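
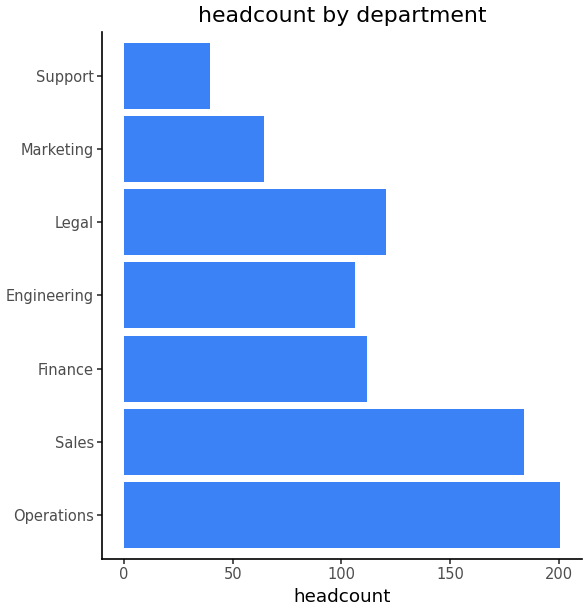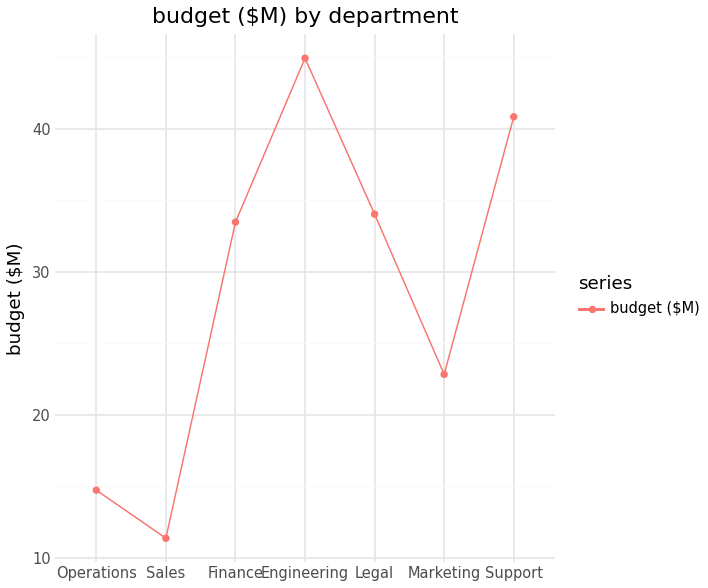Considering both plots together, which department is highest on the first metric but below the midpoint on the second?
Chart 2 median budget ($M) ≈ 35; below-median departments: Operations, Sales, Marketing. Among those, Operations has the highest headcount (≈ 200).

Operations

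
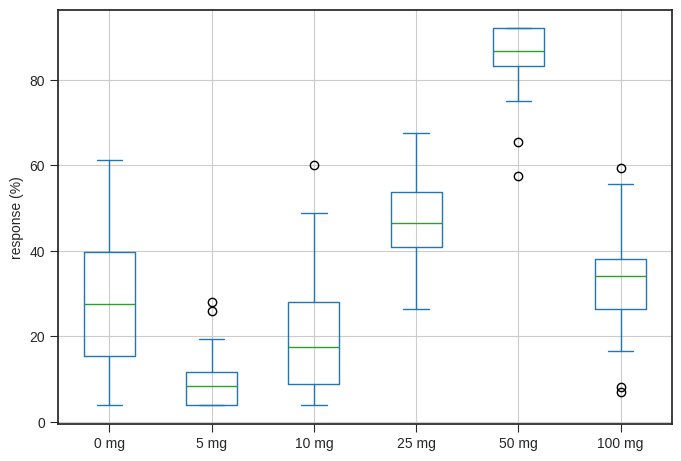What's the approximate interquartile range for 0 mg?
≈ 20

Q3 ≈ 40, Q1 ≈ 20; IQR ≈ 20.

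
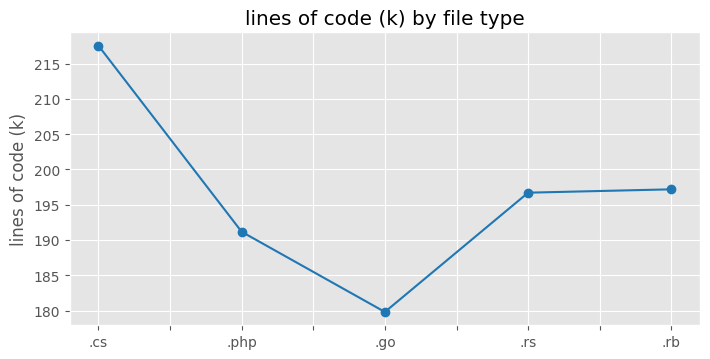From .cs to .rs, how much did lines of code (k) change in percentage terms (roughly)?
≈ -11.4%

.cs ≈ 220, .rs ≈ 195; (195 − 220) / 220 ≈ -11.4%.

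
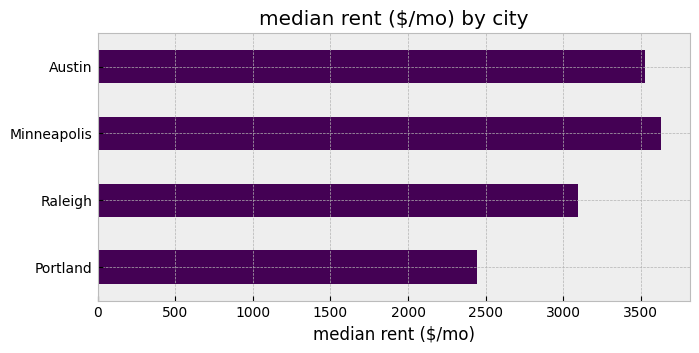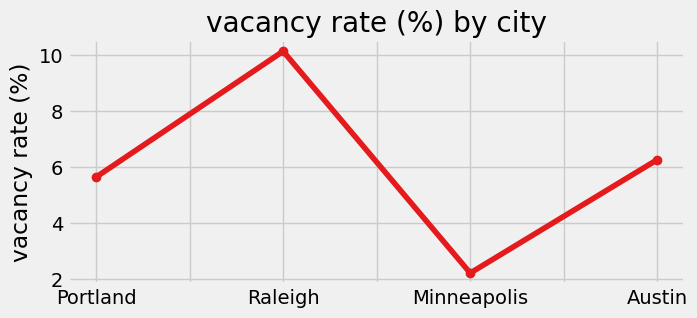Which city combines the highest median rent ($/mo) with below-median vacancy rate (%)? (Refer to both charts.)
Minneapolis

Chart 2 median vacancy rate (%) ≈ 6; below-median cities: Portland, Minneapolis. Among those, Minneapolis has the highest median rent ($/mo) (≈ 3500).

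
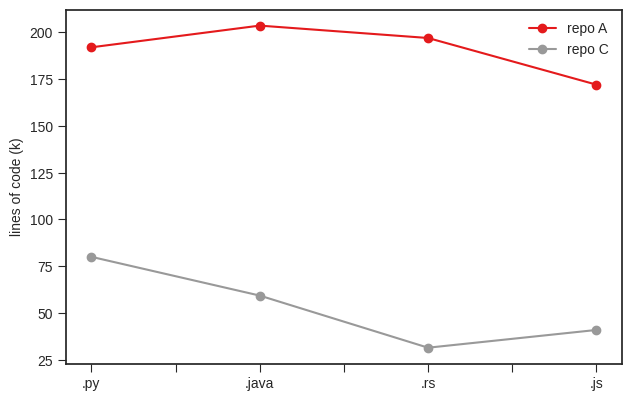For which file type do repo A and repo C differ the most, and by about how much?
.rs, ≈ 160 k

.rs: repo A ≈ 200, repo C ≈ 40 → gap ≈ 160. Next-largest (.java) is only ≈ 140.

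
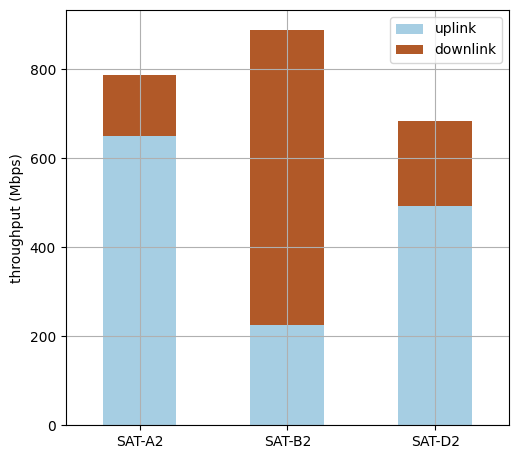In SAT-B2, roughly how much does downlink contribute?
downlink top ≈ 900, bottom ≈ 200; segment ≈ 700.

≈ 700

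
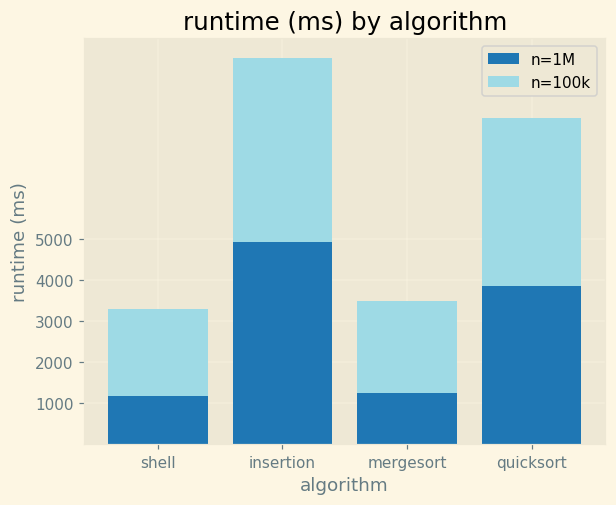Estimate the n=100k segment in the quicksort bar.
n=100k top ≈ 8000, bottom ≈ 4000; segment ≈ 4000.

≈ 4000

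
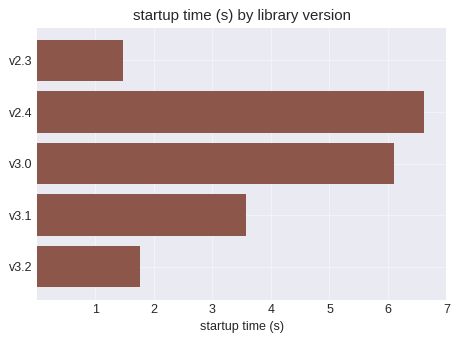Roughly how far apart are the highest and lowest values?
Max v2.4 ≈ 7, min v2.3 ≈ 1; range ≈ 6.

≈ 6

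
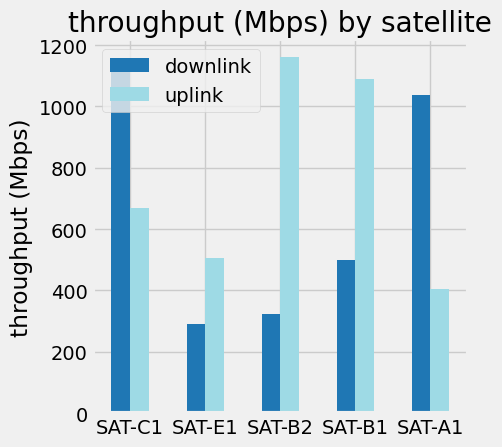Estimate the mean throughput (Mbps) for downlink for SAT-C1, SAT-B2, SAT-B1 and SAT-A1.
(1100 + 300 + 500 + 1000) / 4 ≈ 725.

≈ 725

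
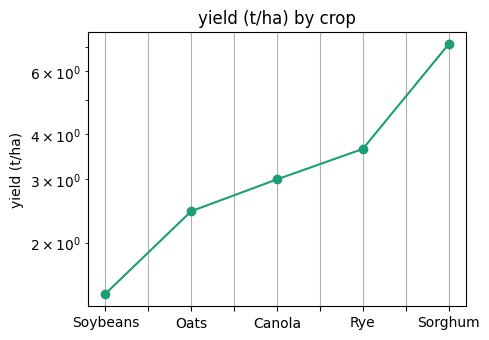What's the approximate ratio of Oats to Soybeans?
≈ 1.67×

Oats ≈ 2.5, Soybeans ≈ 1.5; 2.5/1.5 ≈ 1.67.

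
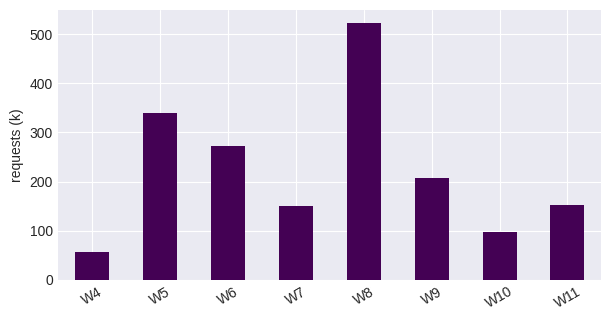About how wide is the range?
≈ 450

Max W8 ≈ 500, min W4 ≈ 50; range ≈ 450.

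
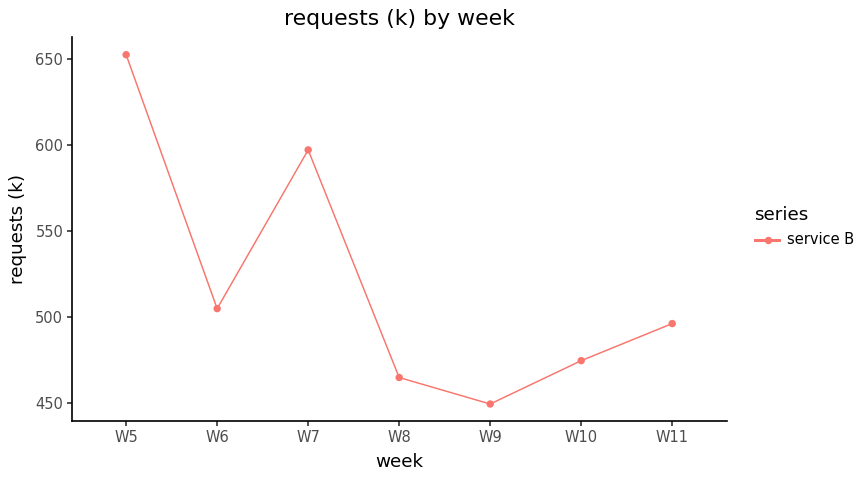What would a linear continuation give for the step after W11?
≈ 530

Last three: 440, 480, 500 → slope ≈ 30/step → next ≈ 530.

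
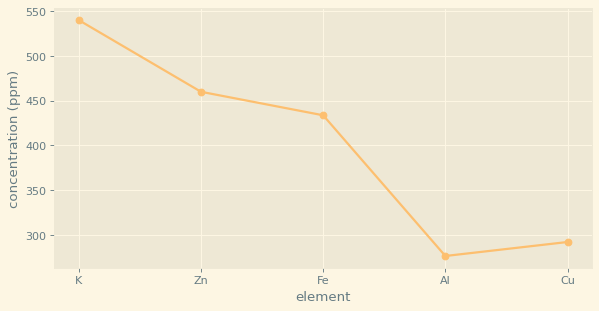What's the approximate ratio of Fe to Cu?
Fe ≈ 425, Cu ≈ 300; 425/300 ≈ 1.42.

≈ 1.42×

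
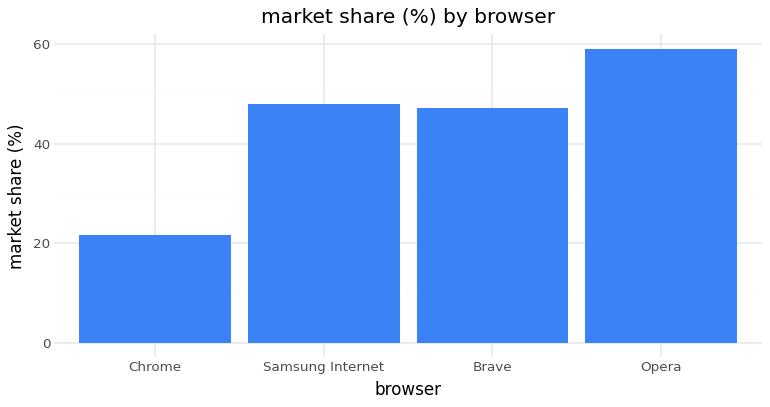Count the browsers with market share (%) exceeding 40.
Above 40: Samsung Internet, Brave, Opera.

3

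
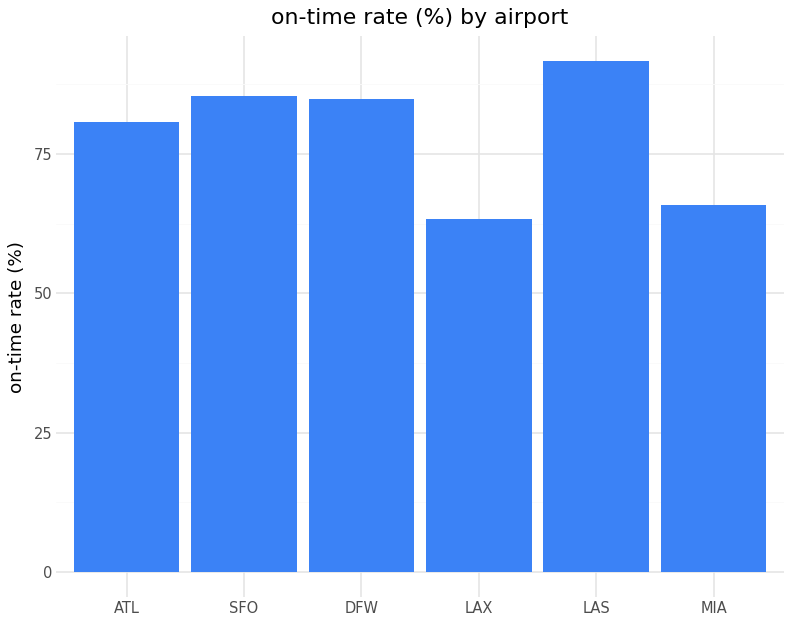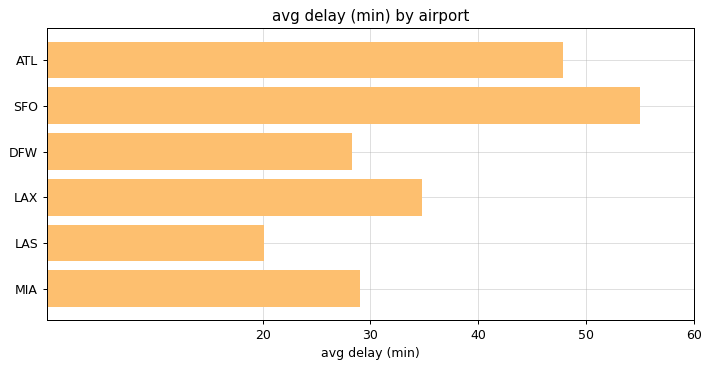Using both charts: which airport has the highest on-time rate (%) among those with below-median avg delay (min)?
Chart 2 median avg delay (min) ≈ 30; below-median airports: DFW, LAS, MIA. Among those, LAS has the highest on-time rate (%) (≈ 90).

LAS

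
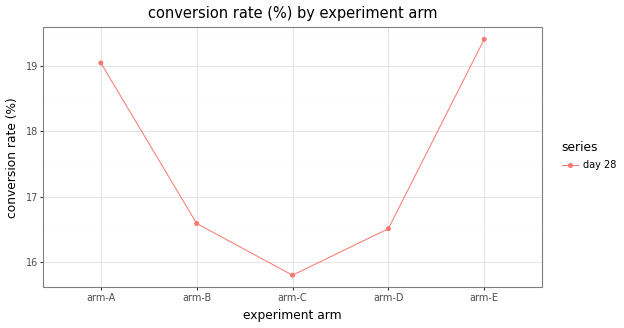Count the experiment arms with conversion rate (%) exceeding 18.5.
Above 18.5: arm-A, arm-E.

2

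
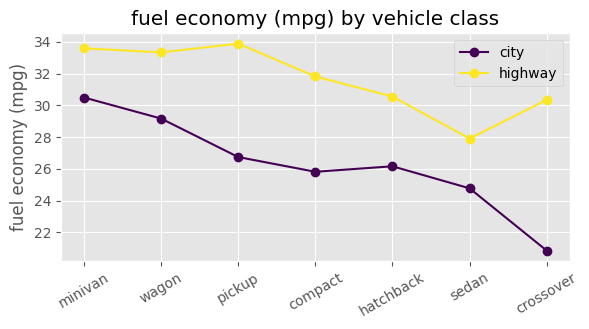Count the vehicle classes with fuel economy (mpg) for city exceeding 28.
Above 28: minivan, wagon.

2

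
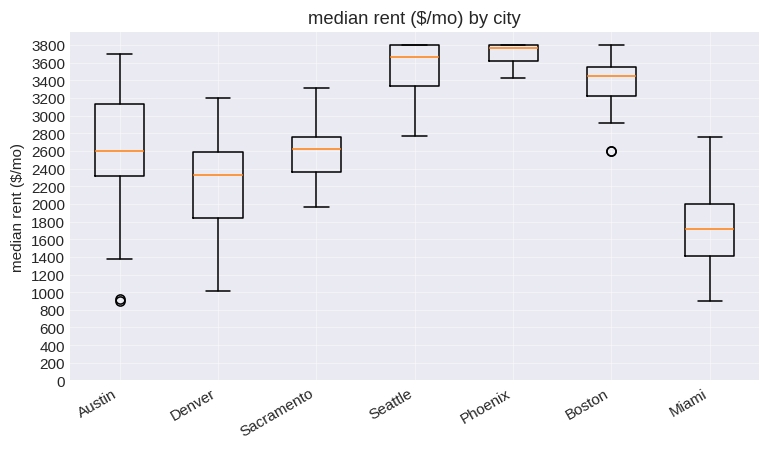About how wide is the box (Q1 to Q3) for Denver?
Q3 ≈ 2600, Q1 ≈ 1800; IQR ≈ 800.

≈ 800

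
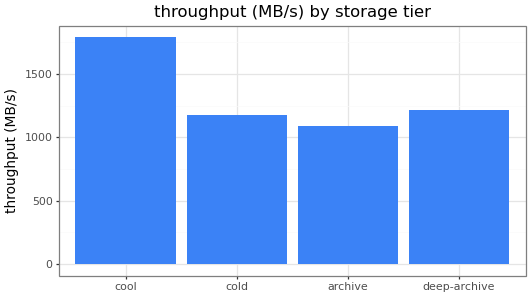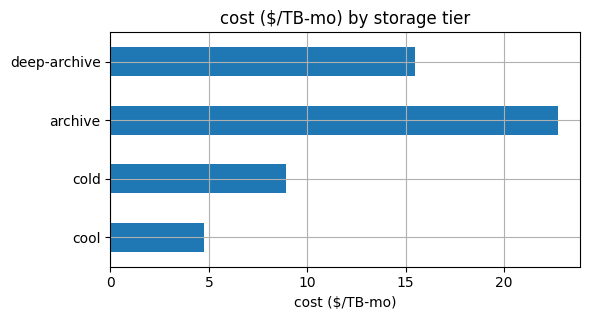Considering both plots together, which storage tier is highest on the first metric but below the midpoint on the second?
Chart 2 median cost ($/TB-mo) ≈ 10; below-median storage tiers: cool, cold. Among those, cool has the highest throughput (MB/s) (≈ 1800).

cool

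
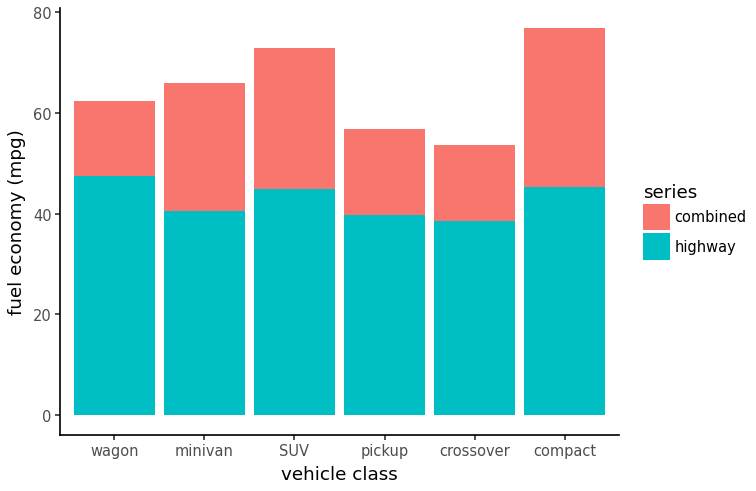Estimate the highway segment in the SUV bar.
highway top ≈ 40, bottom ≈ 0; segment ≈ 40.

≈ 40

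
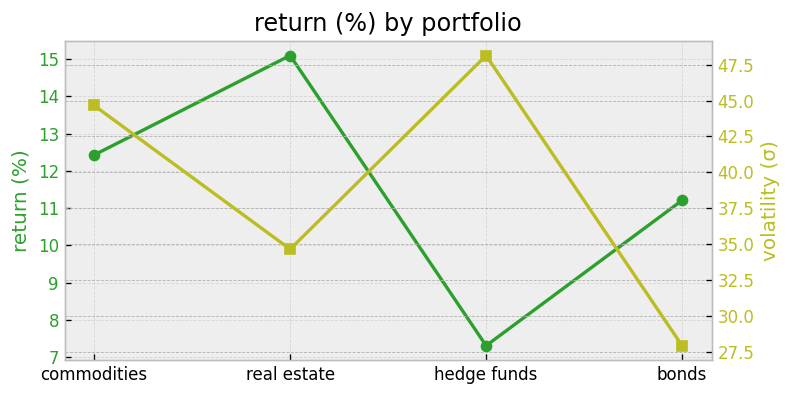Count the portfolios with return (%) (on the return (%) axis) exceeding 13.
Above 13: real estate.

1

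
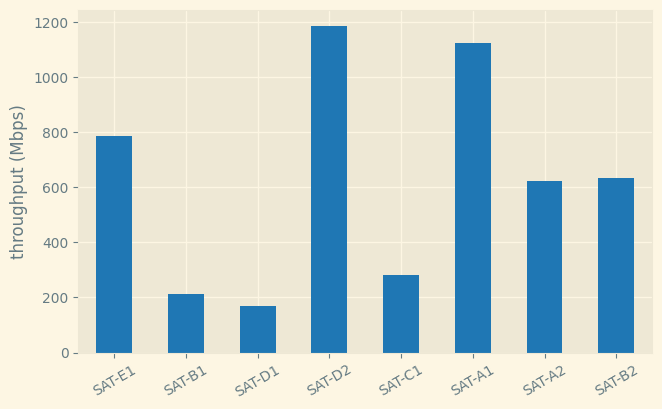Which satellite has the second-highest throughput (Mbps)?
Top 3: SAT-D2 ≈ 1200, SAT-A1 ≈ 1100, SAT-E1 ≈ 800.

SAT-A1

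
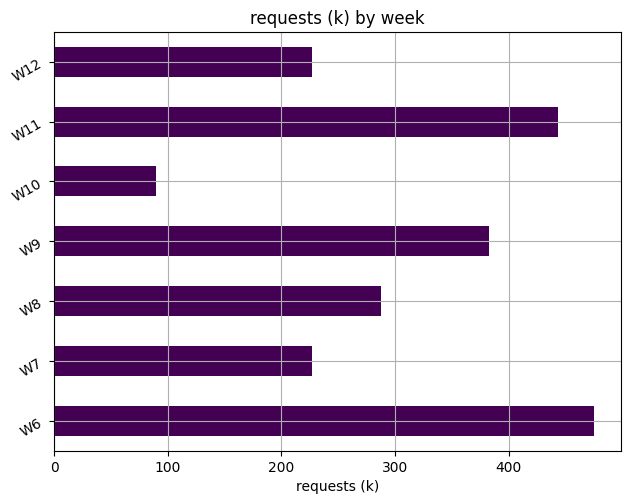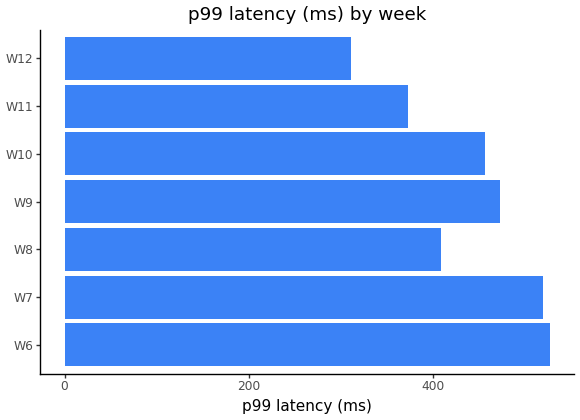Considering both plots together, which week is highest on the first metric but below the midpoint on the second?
W11

Chart 2 median p99 latency (ms) ≈ 450; below-median weeks: W8, W11, W12. Among those, W11 has the highest requests (k) (≈ 450).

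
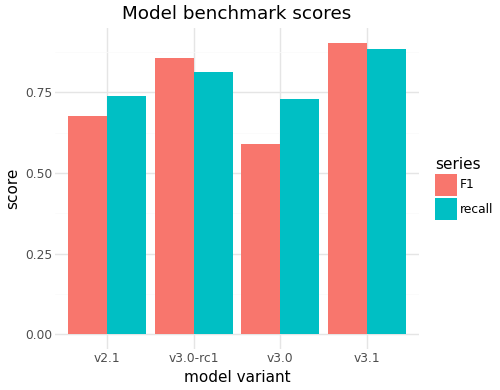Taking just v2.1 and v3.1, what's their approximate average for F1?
≈ 0.8

(0.7 + 0.9) / 2 ≈ 0.8.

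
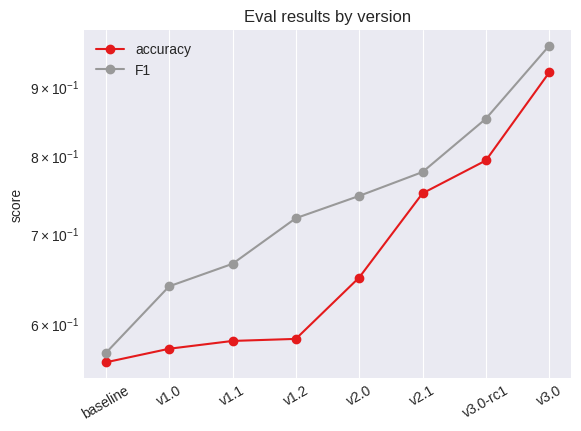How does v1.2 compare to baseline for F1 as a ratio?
v1.2 ≈ 0.70, baseline ≈ 0.55; 0.70/0.55 ≈ 1.27.

≈ 1.27×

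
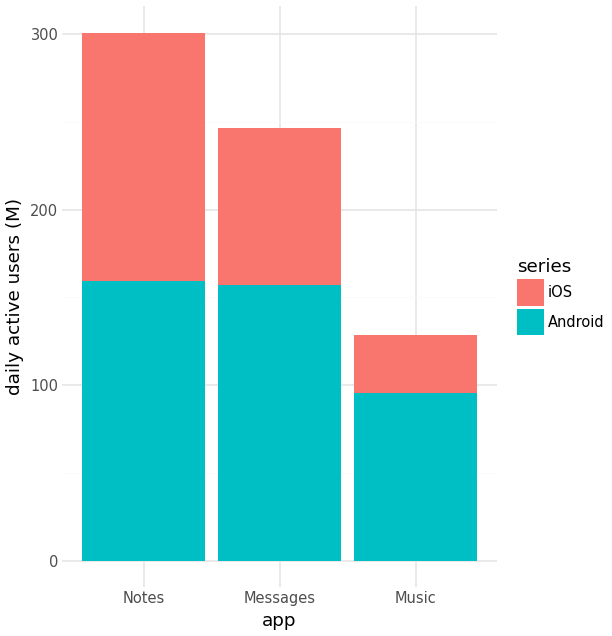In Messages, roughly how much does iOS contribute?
≈ 100

iOS top ≈ 250, bottom ≈ 150; segment ≈ 100.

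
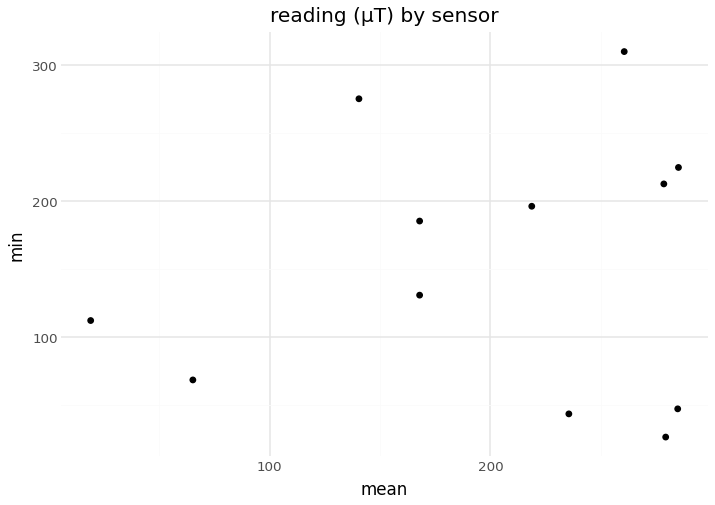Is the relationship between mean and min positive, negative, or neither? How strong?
no clear correlation

Points are roughly uncorrelated; weak (|r| ≈ 0.1).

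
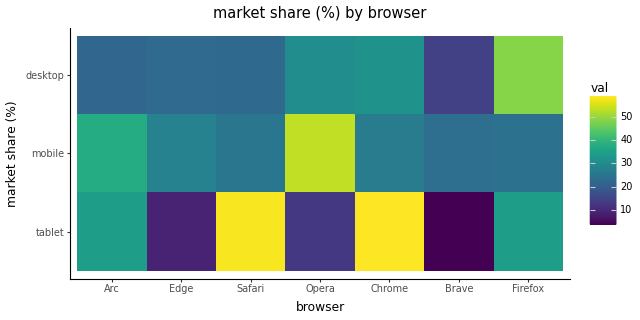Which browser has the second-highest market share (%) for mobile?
Top 3 for mobile: Opera ≈ 55, Arc ≈ 40, Edge ≈ 30.

Arc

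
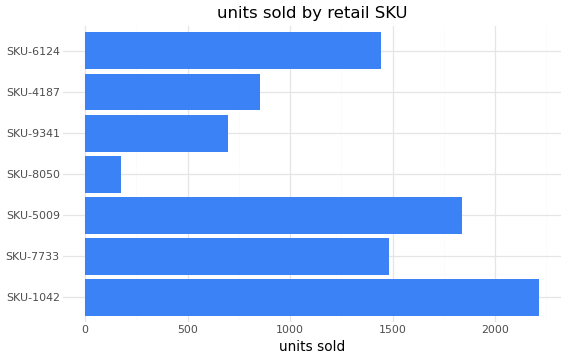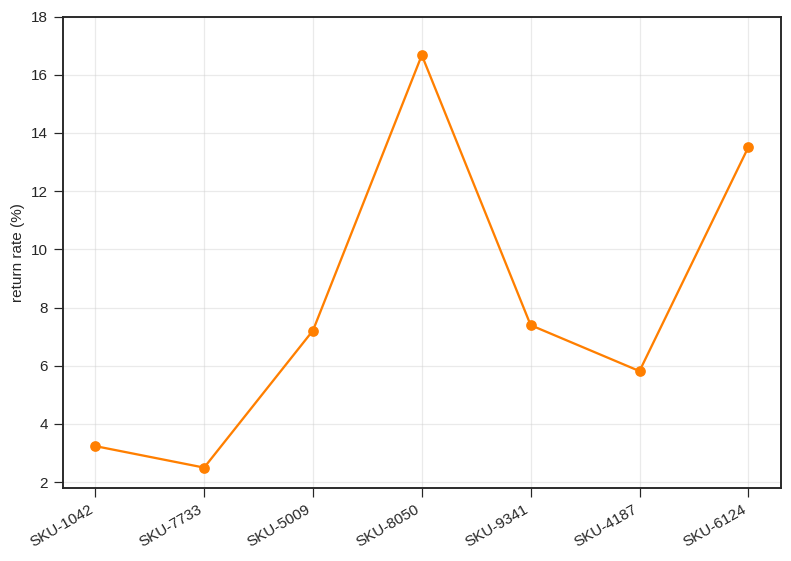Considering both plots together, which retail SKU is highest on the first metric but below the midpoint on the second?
SKU-1042

Chart 2 median return rate (%) ≈ 8; below-median retail SKUs: SKU-1042, SKU-7733, SKU-4187. Among those, SKU-1042 has the highest units sold (≈ 2000).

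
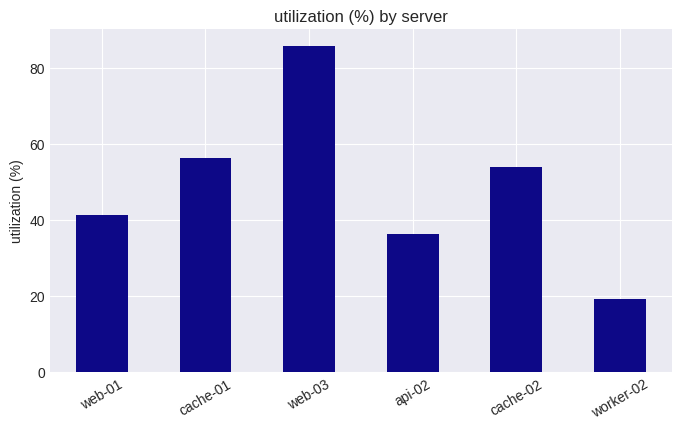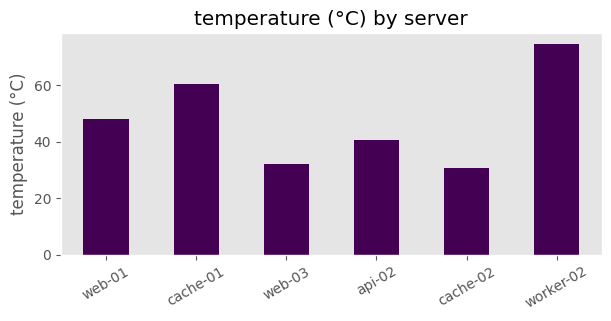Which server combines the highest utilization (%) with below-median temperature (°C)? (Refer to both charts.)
web-03

Chart 2 median temperature (°C) ≈ 40; below-median servers: web-03, api-02, cache-02. Among those, web-03 has the highest utilization (%) (≈ 90).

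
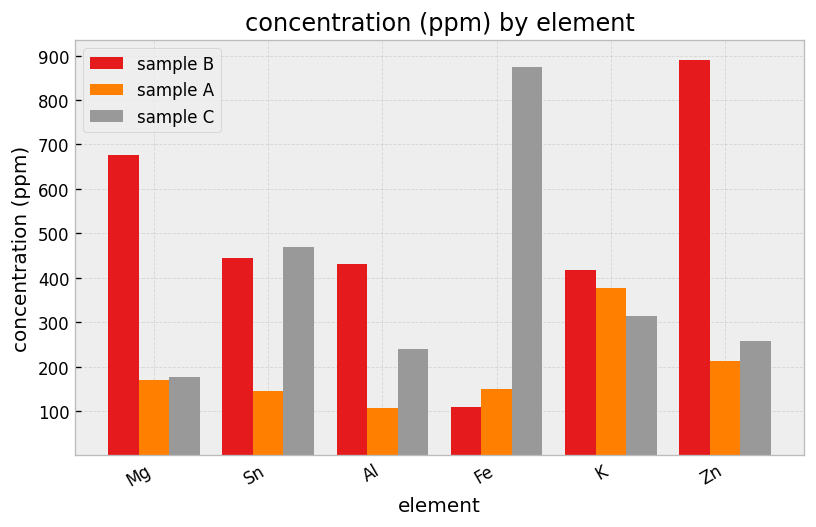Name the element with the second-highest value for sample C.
Sn

Top 3 for sample C: Fe ≈ 900, Sn ≈ 500, K ≈ 300.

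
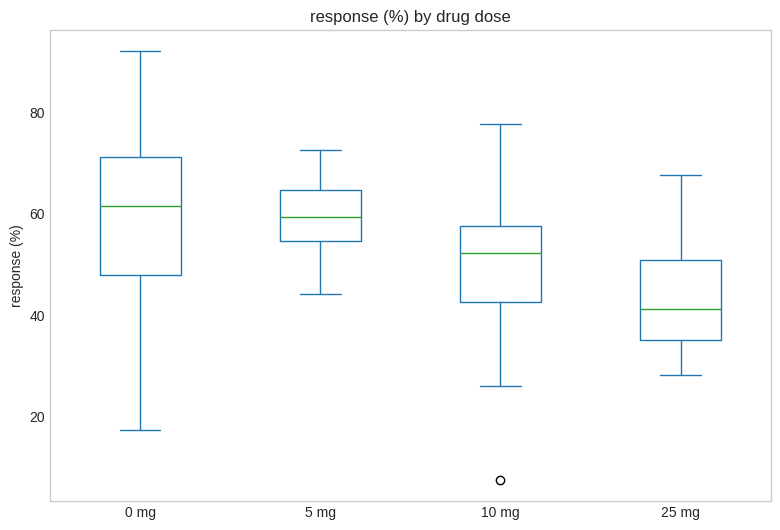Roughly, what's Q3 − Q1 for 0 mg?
Q3 ≈ 72, Q1 ≈ 48; IQR ≈ 24.

≈ 24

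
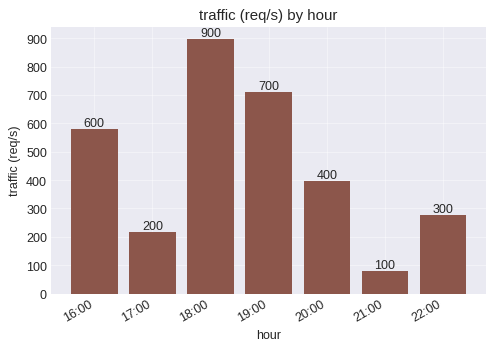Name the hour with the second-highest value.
Top 3: 18:00 ≈ 900, 19:00 ≈ 700, 16:00 ≈ 600.

19:00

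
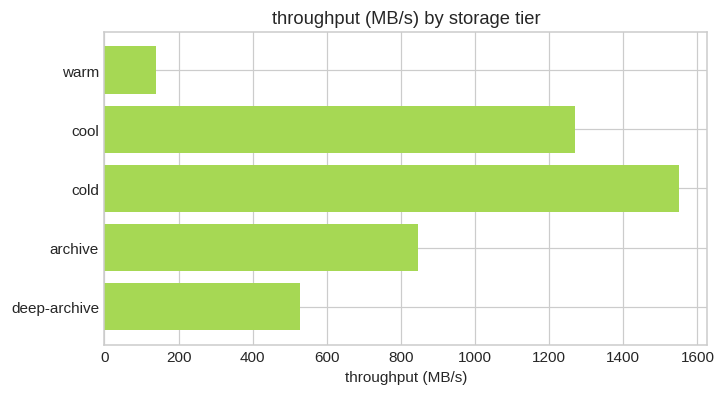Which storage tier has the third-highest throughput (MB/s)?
Top 4: cold ≈ 1600, cool ≈ 1200, archive ≈ 800, deep-archive ≈ 600.

archive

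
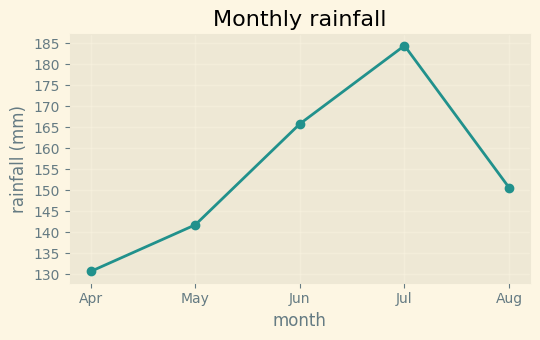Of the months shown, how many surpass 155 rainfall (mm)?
Above 155: Jun, Jul.

2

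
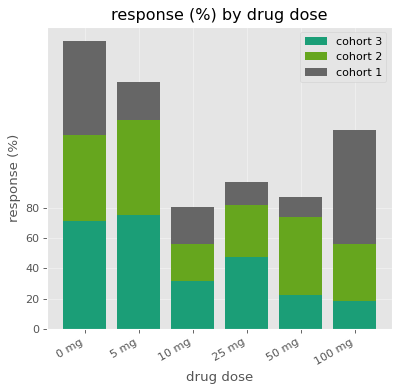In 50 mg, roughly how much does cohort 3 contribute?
cohort 3 top ≈ 20, bottom ≈ 0; segment ≈ 20.

≈ 20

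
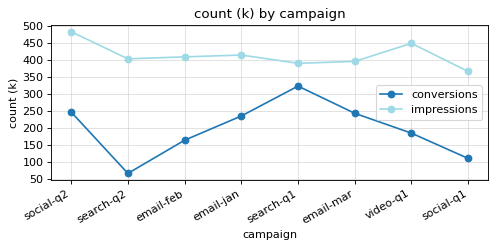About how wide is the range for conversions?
Max search-q1 ≈ 300, min search-q2 ≈ 50; range ≈ 250.

≈ 250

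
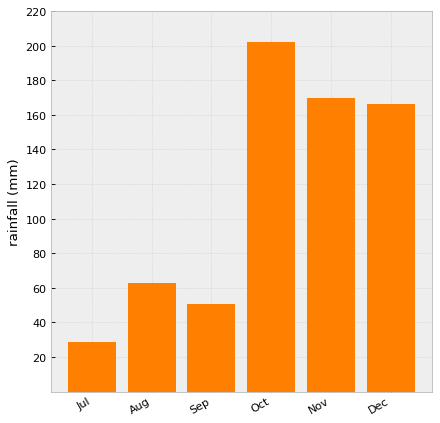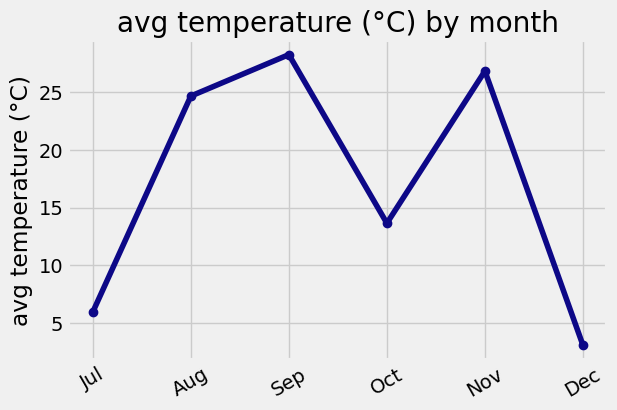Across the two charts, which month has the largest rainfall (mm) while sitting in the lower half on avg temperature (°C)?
Chart 2 median avg temperature (°C) ≈ 20; below-median months: Jul, Oct, Dec. Among those, Oct has the highest rainfall (mm) (≈ 200).

Oct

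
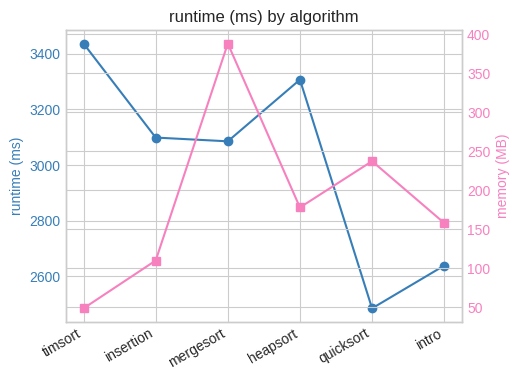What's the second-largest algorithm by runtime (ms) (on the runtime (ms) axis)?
heapsort

Top 3 (on the runtime (ms) axis): timsort ≈ 3400, heapsort ≈ 3300, insertion ≈ 3100.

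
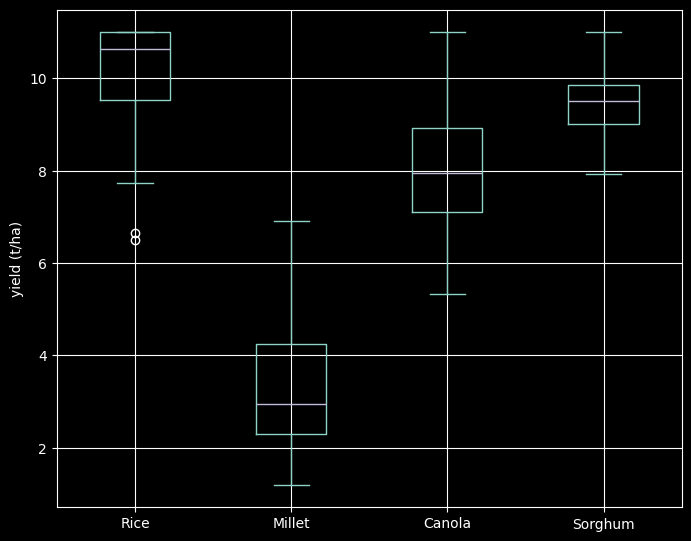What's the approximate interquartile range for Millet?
≈ 2

Q3 ≈ 4, Q1 ≈ 2; IQR ≈ 2.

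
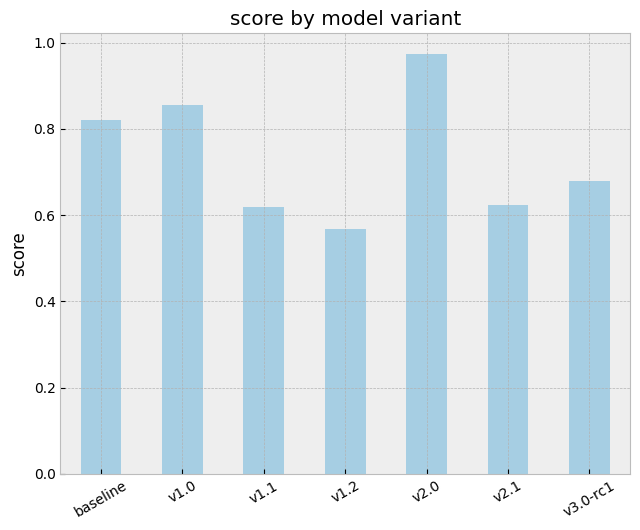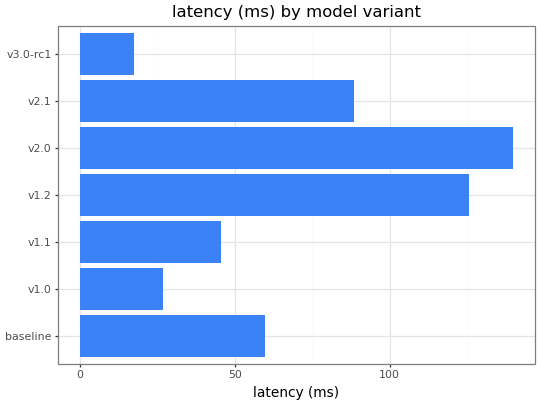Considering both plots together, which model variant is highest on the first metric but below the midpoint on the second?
v1.0

Chart 2 median latency (ms) ≈ 60; below-median model variants: v1.0, v1.1, v3.0-rc1. Among those, v1.0 has the highest score (≈ 0.9).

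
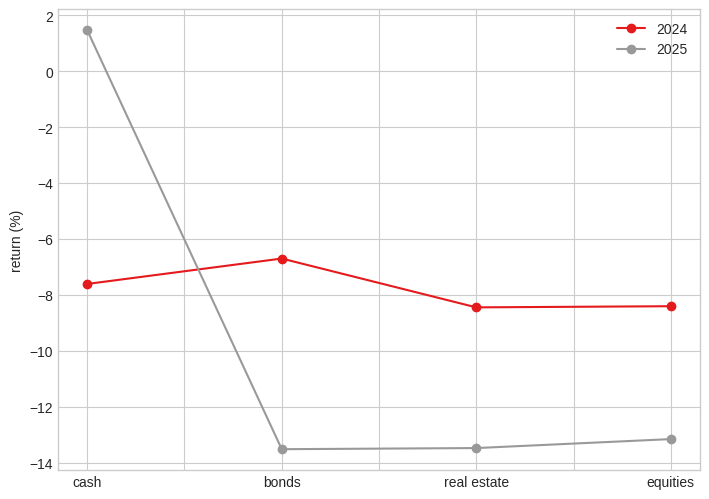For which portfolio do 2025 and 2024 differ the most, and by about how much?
cash, ≈ 10 %

cash: 2025 ≈ 2, 2024 ≈ -8 → gap ≈ 10. Next-largest (bonds) is only ≈ 8.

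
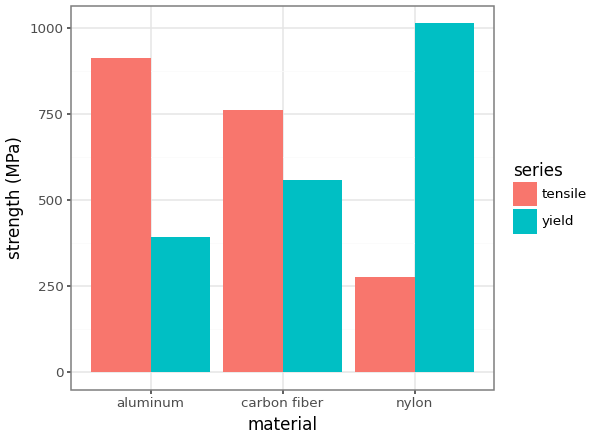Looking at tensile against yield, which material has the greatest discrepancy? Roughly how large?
nylon: tensile ≈ 300, yield ≈ 1000 → gap ≈ 700. Next-largest (aluminum) is only ≈ 500.

nylon, ≈ 700 MPa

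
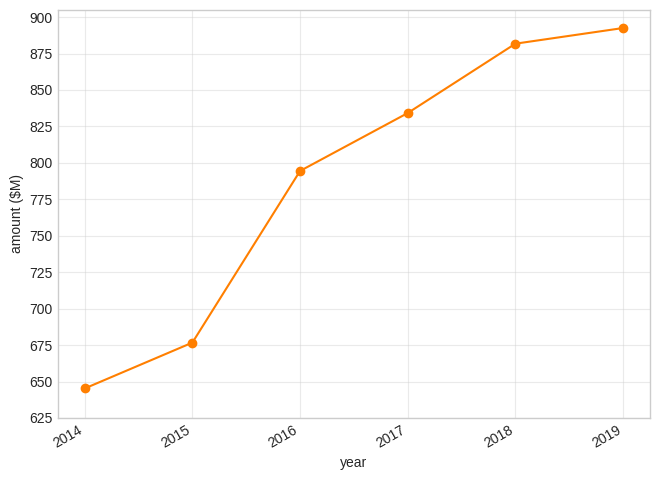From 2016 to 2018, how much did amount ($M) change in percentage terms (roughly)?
2016 ≈ 800, 2018 ≈ 875; (875 − 800) / 800 ≈ +9.4%.

≈ +9.4%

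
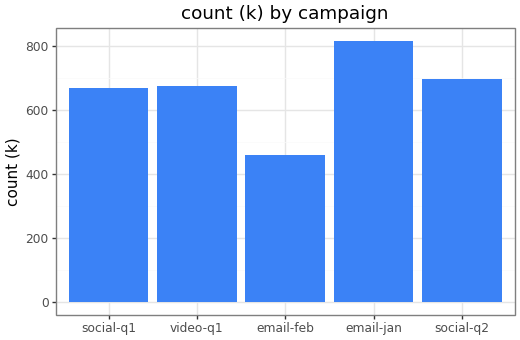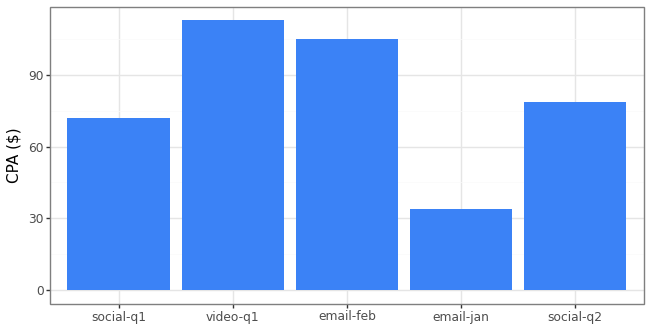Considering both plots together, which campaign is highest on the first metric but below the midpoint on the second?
Chart 2 median CPA ($) ≈ 80; below-median campaigns: social-q1, email-jan. Among those, email-jan has the highest count (k) (≈ 800).

email-jan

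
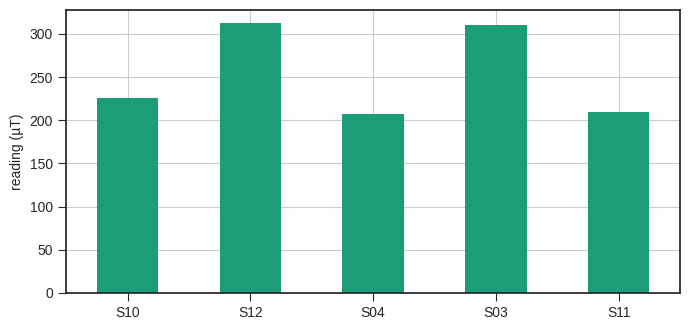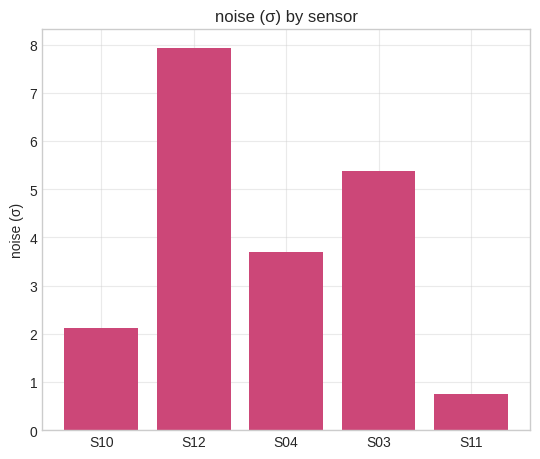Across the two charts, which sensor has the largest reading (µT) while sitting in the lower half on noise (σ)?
S10

Chart 2 median noise (σ) ≈ 4; below-median sensors: S10, S11. Among those, S10 has the highest reading (µT) (≈ 250).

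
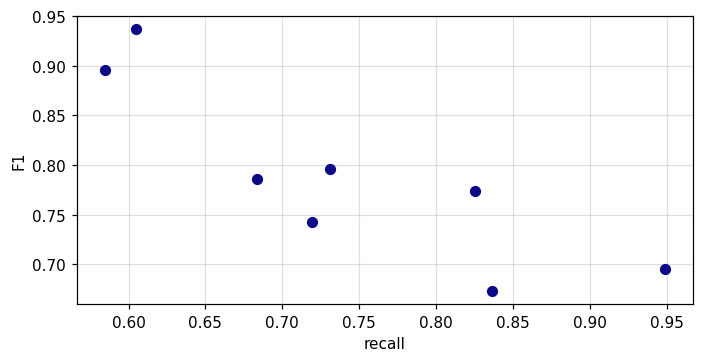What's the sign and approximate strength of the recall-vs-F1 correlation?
negative, strong

Points are negatively correlated; strong (|r| ≈ 0.9).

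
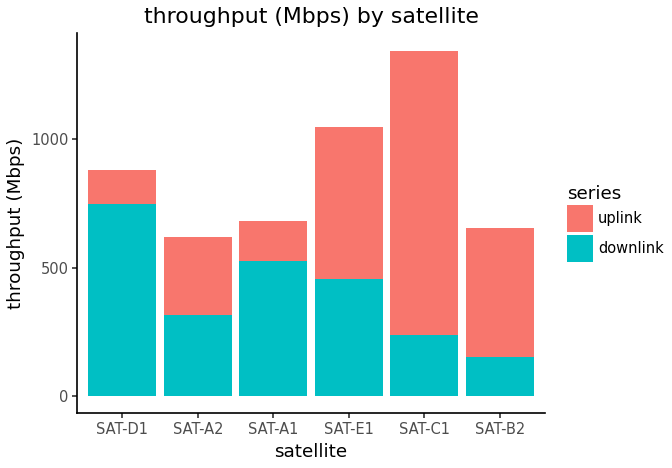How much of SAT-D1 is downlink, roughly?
≈ 800

downlink top ≈ 800, bottom ≈ 0; segment ≈ 800.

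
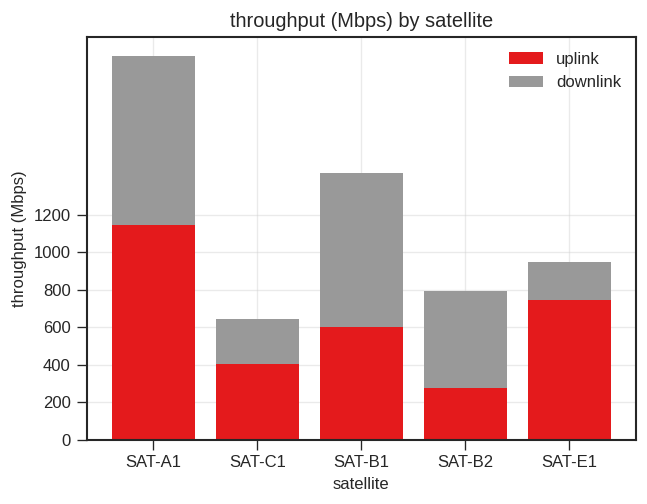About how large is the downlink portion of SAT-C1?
downlink top ≈ 600, bottom ≈ 400; segment ≈ 200.

≈ 200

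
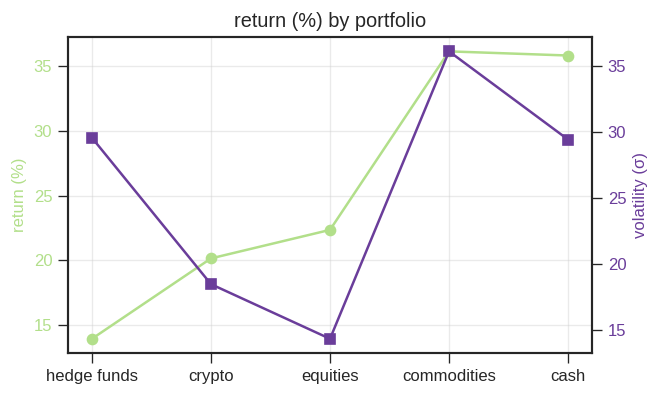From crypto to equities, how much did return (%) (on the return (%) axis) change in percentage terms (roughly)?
≈ +10%

crypto ≈ 20, equities ≈ 22; (22 − 20) / 20 ≈ +10%.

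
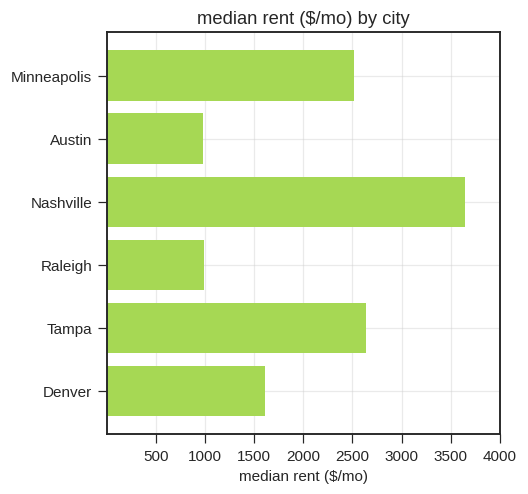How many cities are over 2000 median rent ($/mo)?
3

Above 2000: Minneapolis, Nashville, Tampa.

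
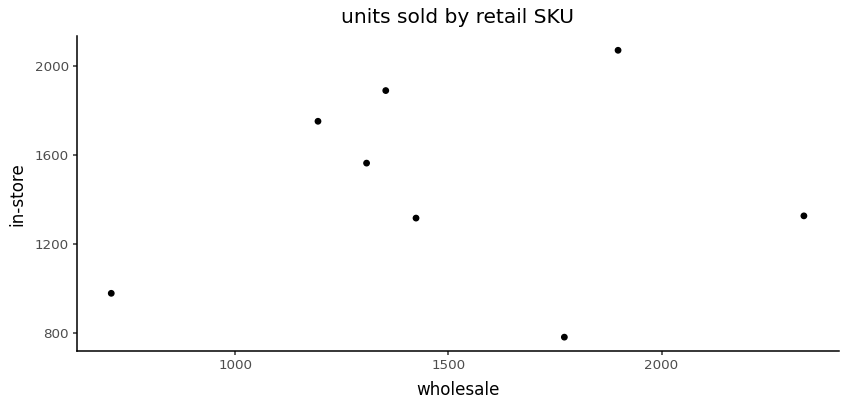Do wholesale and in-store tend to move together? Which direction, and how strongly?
Points are roughly uncorrelated; weak (|r| ≈ 0.1).

no clear correlation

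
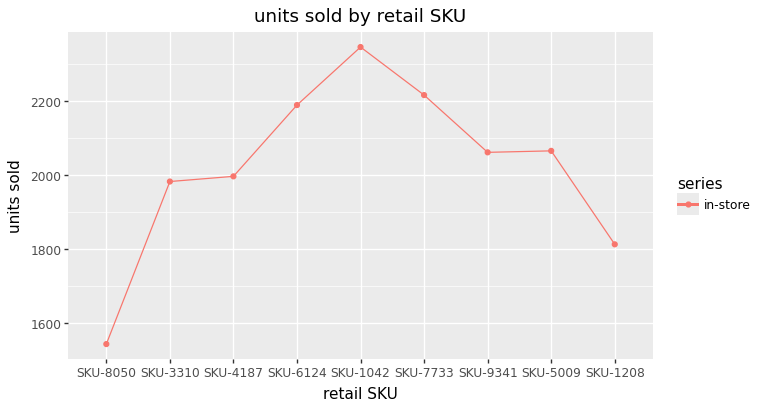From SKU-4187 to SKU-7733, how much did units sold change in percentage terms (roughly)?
≈ +10%

SKU-4187 ≈ 2000, SKU-7733 ≈ 2200; (2200 − 2000) / 2000 ≈ +10%.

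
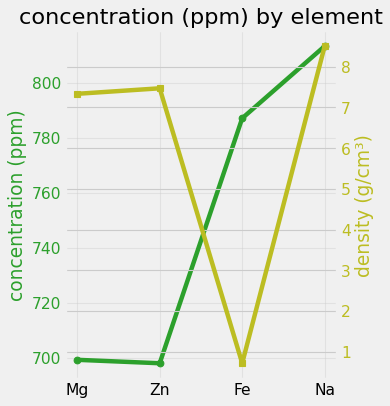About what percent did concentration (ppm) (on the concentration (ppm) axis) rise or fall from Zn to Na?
Zn ≈ 700, Na ≈ 810; (810 − 700) / 700 ≈ +15.7%.

≈ +15.7%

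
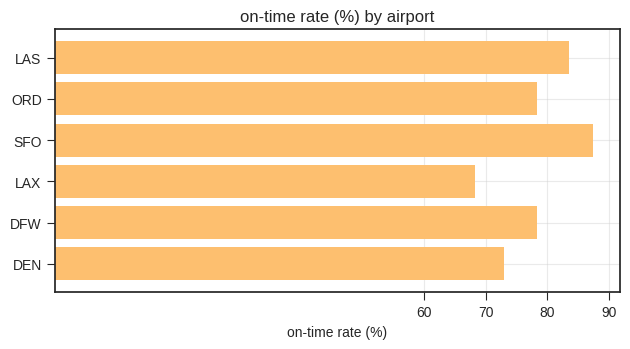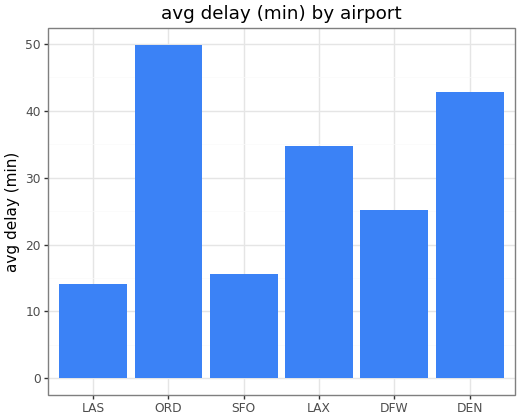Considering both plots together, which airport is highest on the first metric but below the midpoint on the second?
SFO

Chart 2 median avg delay (min) ≈ 30; below-median airports: LAS, SFO, DFW. Among those, SFO has the highest on-time rate (%) (≈ 90).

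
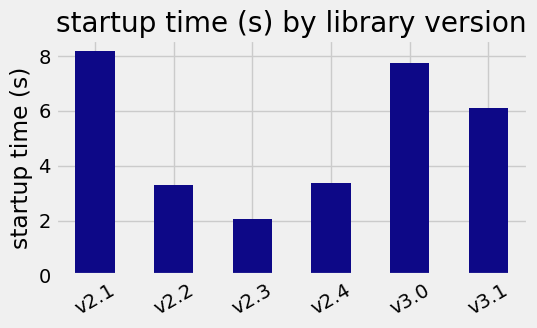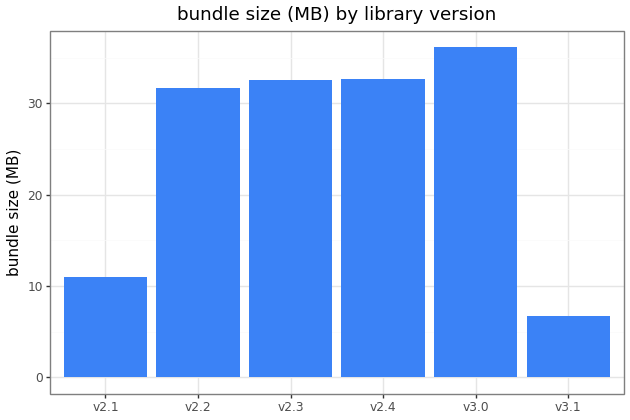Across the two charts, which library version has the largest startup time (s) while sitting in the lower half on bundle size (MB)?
v2.1

Chart 2 median bundle size (MB) ≈ 30; below-median library versions: v2.1, v2.2, v3.1. Among those, v2.1 has the highest startup time (s) (≈ 8).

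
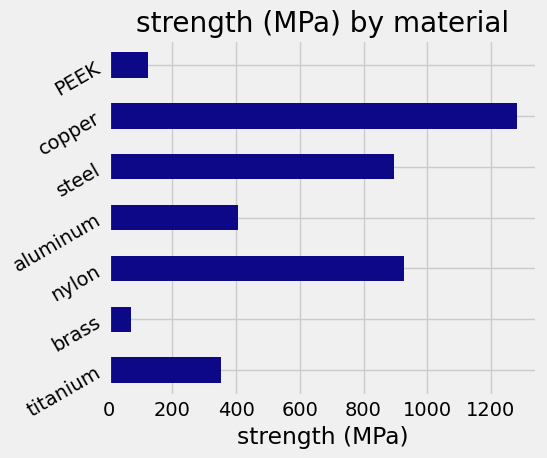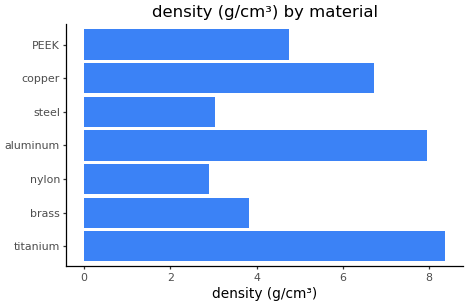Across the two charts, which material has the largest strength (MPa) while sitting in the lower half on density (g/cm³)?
Chart 2 median density (g/cm³) ≈ 5; below-median materials: brass, nylon, steel. Among those, nylon has the highest strength (MPa) (≈ 1000).

nylon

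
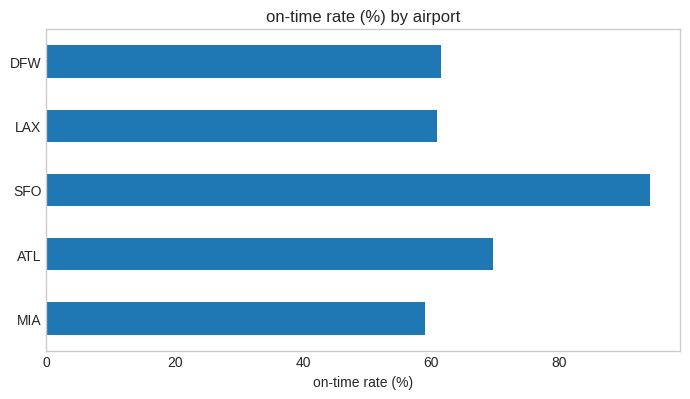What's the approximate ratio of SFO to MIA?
SFO ≈ 90, MIA ≈ 60; 90/60 ≈ 1.5.

≈ 1.5×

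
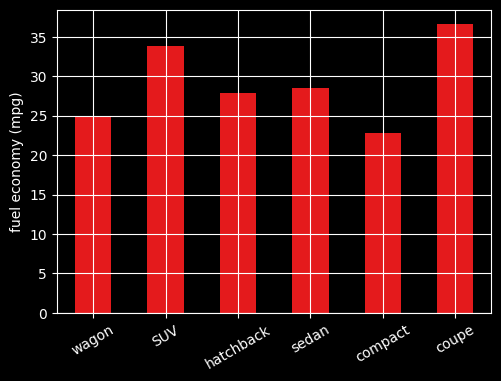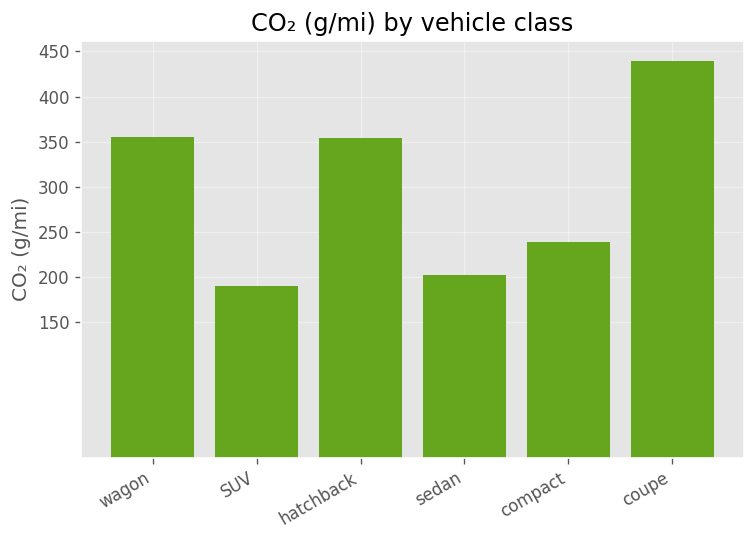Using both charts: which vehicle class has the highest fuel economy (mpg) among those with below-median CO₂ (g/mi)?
Chart 2 median CO₂ (g/mi) ≈ 300; below-median vehicle classes: SUV, sedan, compact. Among those, SUV has the highest fuel economy (mpg) (≈ 35).

SUV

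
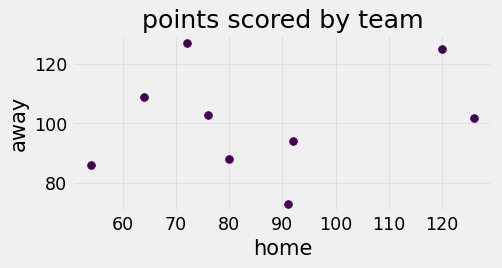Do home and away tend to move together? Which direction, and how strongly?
Points are roughly uncorrelated; weak (|r| ≈ 0.2).

no clear correlation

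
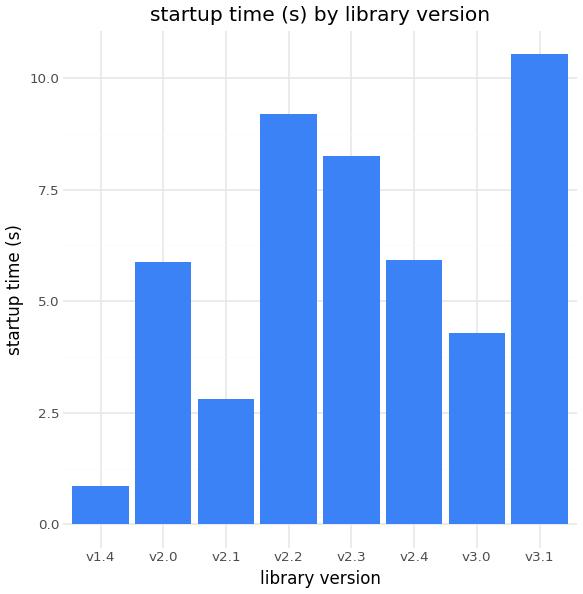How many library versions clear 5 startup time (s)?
5

Above 5: v2.0, v2.2, v2.3, v2.4, v3.1.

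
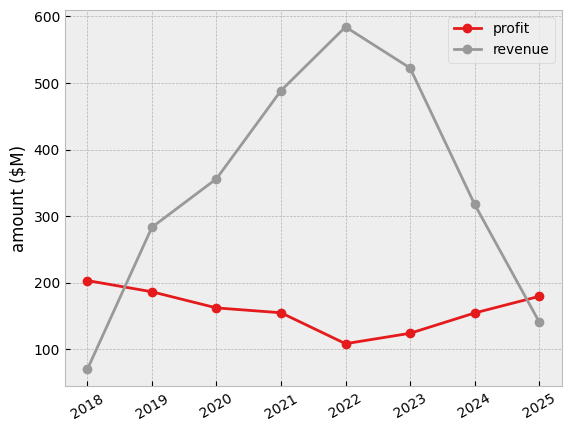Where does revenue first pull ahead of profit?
2019

2018: revenue ≈ 50 vs profit ≈ 200 (not yet); 2019: revenue ≈ 300 vs profit ≈ 200 (first crossover).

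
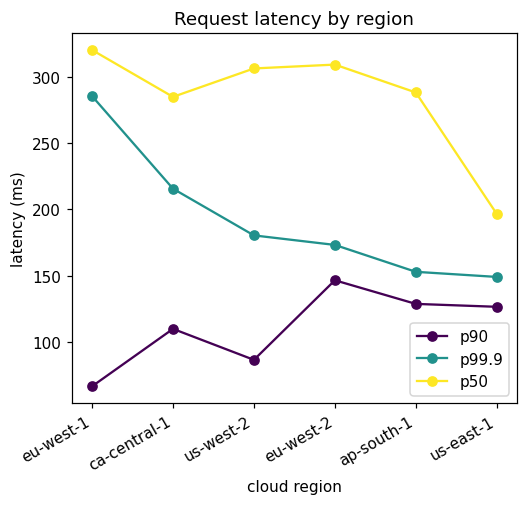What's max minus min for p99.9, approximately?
Max eu-west-1 ≈ 275, min us-east-1 ≈ 150; range ≈ 125.

≈ 125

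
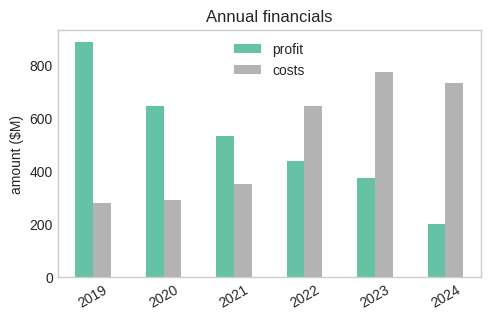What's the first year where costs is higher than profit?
2021: costs ≈ 400 vs profit ≈ 500 (not yet); 2022: costs ≈ 600 vs profit ≈ 400 (first crossover).

2022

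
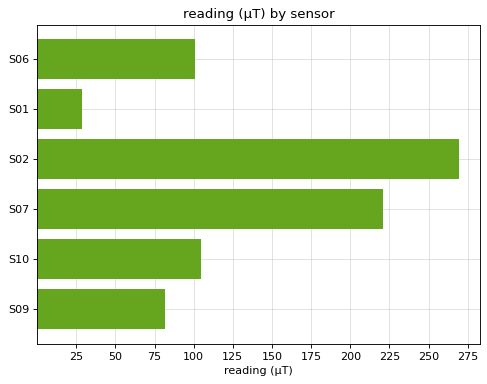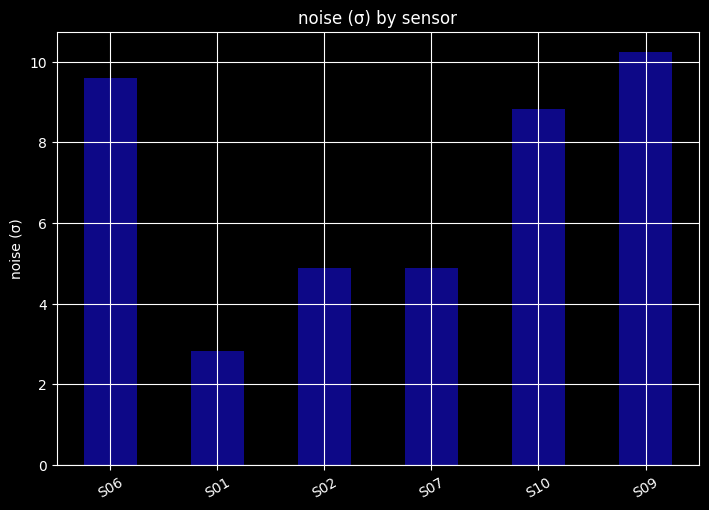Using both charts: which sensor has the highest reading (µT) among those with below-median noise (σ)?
S02

Chart 2 median noise (σ) ≈ 7; below-median sensors: S01, S02, S07. Among those, S02 has the highest reading (µT) (≈ 275).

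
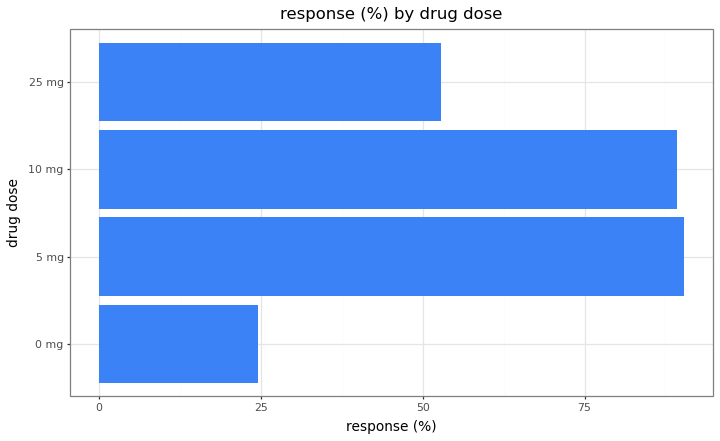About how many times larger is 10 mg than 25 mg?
≈ 1.8×

10 mg ≈ 90, 25 mg ≈ 50; 90/50 ≈ 1.8.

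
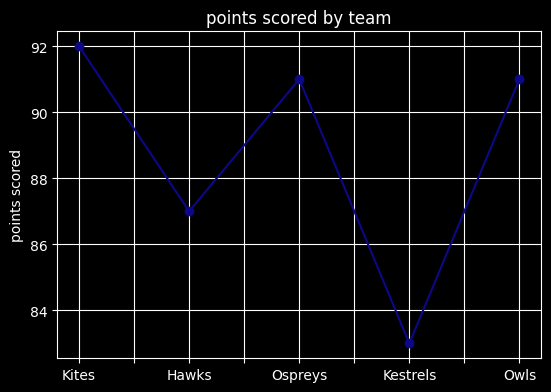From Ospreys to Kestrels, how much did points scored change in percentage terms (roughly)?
≈ -8.8%

Ospreys ≈ 91, Kestrels ≈ 83; (83 − 91) / 91 ≈ -8.8%.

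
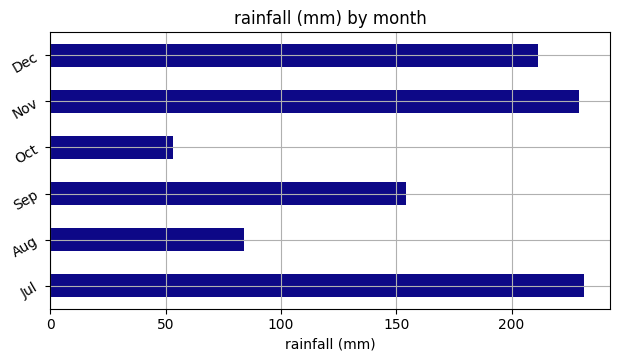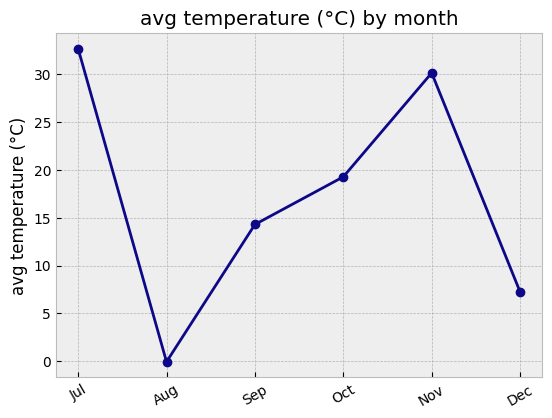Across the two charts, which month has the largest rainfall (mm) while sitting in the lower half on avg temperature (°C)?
Chart 2 median avg temperature (°C) ≈ 15; below-median months: Aug, Sep, Dec. Among those, Dec has the highest rainfall (mm) (≈ 200).

Dec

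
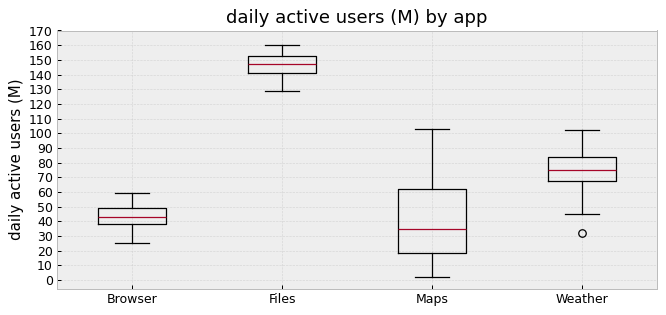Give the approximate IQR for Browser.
Q3 ≈ 50, Q1 ≈ 40; IQR ≈ 10.

≈ 10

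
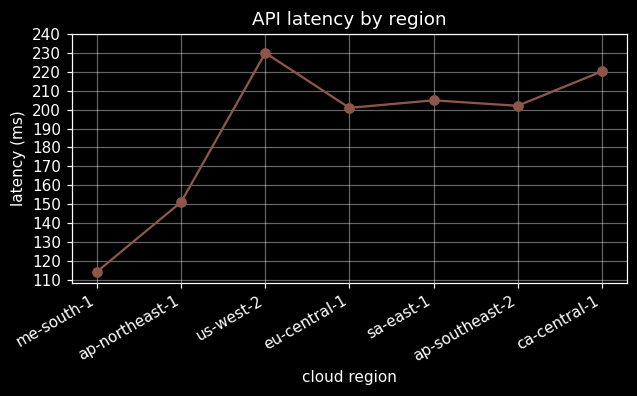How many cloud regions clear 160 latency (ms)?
Above 160: us-west-2, eu-central-1, sa-east-1, ap-southeast-2, ca-central-1.

5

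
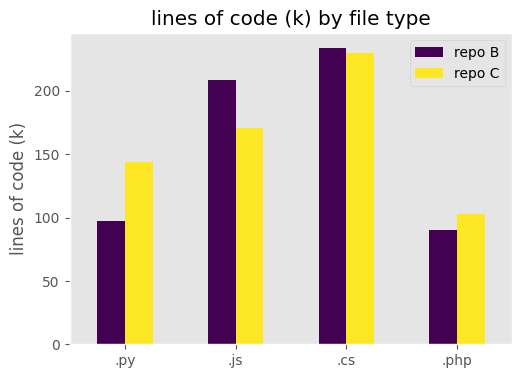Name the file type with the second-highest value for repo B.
Top 3 for repo B: .cs ≈ 240, .js ≈ 200, .py ≈ 100.

.js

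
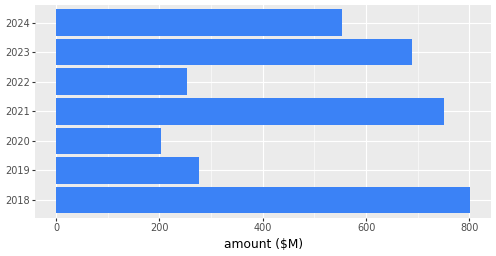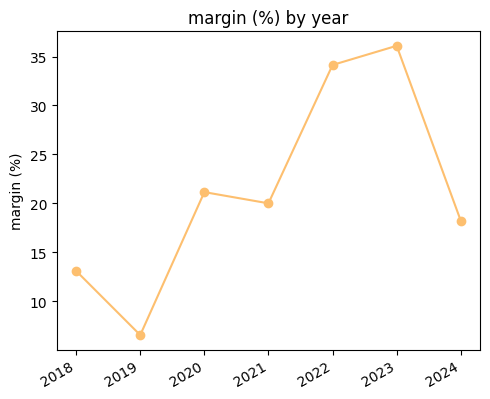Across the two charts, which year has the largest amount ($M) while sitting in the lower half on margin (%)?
Chart 2 median margin (%) ≈ 20; below-median years: 2018, 2019, 2024. Among those, 2018 has the highest amount ($M) (≈ 800).

2018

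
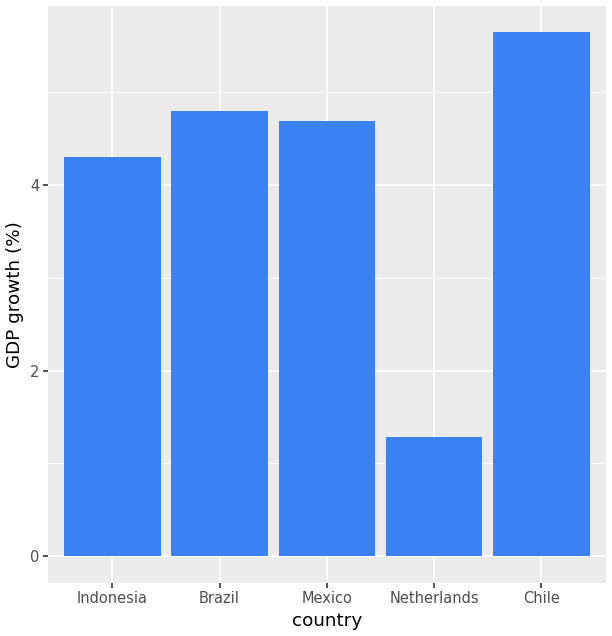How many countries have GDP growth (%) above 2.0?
Above 2.0: Indonesia, Brazil, Mexico, Chile.

4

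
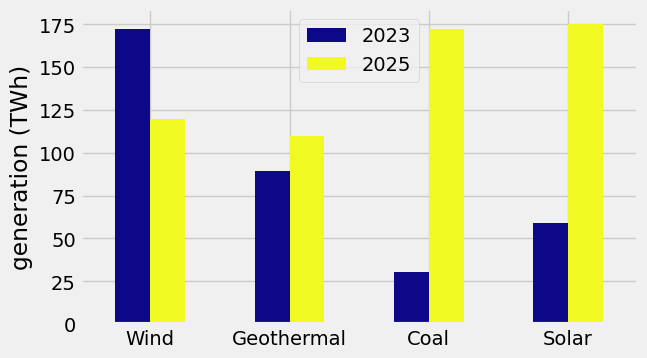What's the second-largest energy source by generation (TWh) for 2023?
Geothermal

Top 3 for 2023: Wind ≈ 180, Geothermal ≈ 80, Solar ≈ 60.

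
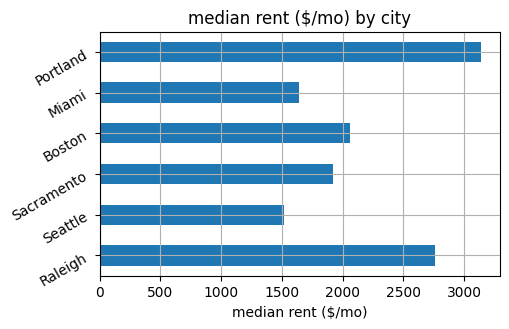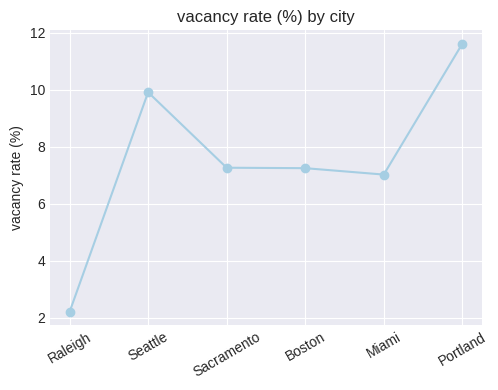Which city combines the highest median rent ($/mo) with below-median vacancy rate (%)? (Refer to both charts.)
Chart 2 median vacancy rate (%) ≈ 8; below-median cities: Raleigh, Boston, Miami. Among those, Raleigh has the highest median rent ($/mo) (≈ 3000).

Raleigh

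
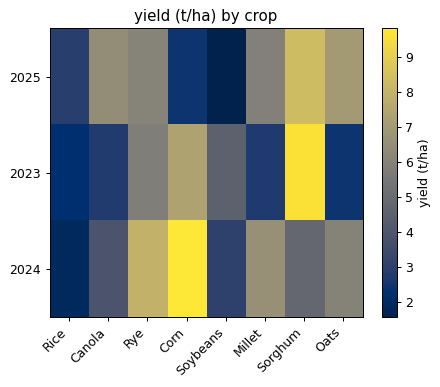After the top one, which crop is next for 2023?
Corn

Top 3 for 2023: Sorghum ≈ 10, Corn ≈ 7, Rye ≈ 6.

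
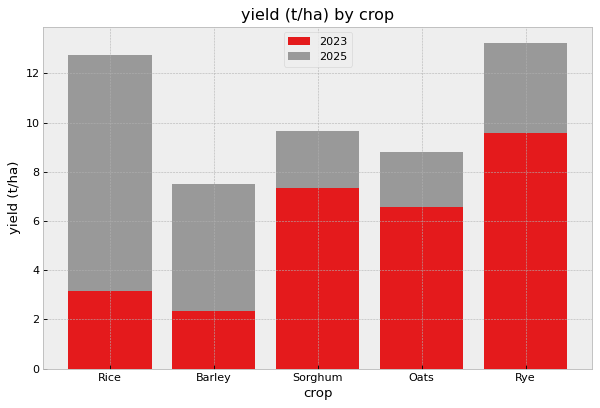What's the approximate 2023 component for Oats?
2023 top ≈ 6, bottom ≈ 0; segment ≈ 6.

≈ 6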